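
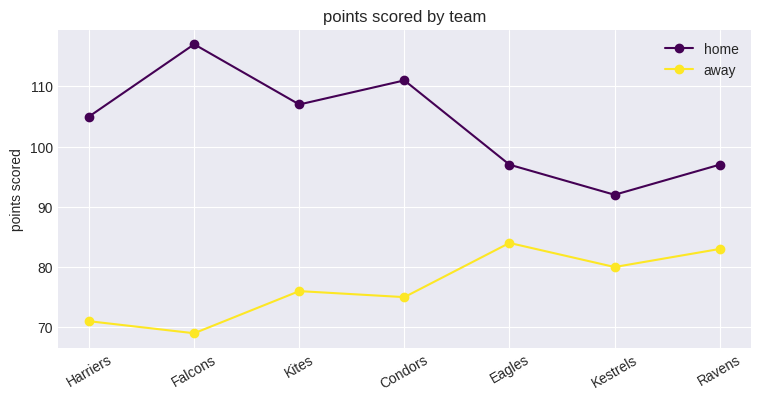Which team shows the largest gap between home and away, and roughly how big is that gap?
Falcons: home ≈ 115, away ≈ 70 → gap ≈ 45. Next-largest (Condors) is only ≈ 35.

Falcons, ≈ 45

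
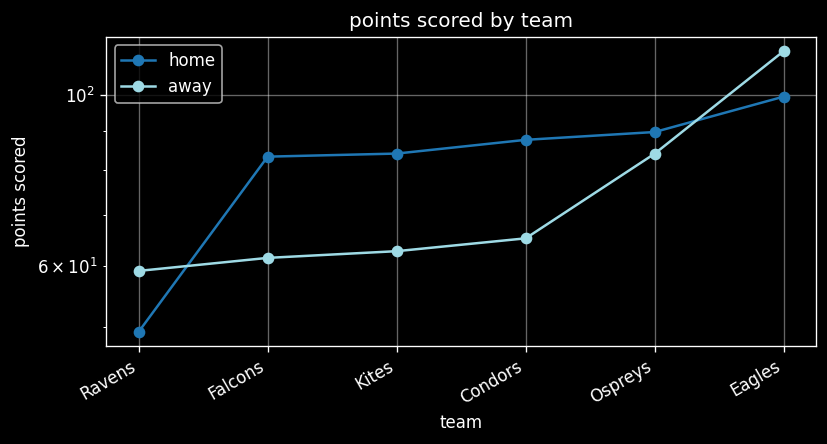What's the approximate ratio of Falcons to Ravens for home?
Falcons ≈ 80, Ravens ≈ 50; 80/50 ≈ 1.6.

≈ 1.6×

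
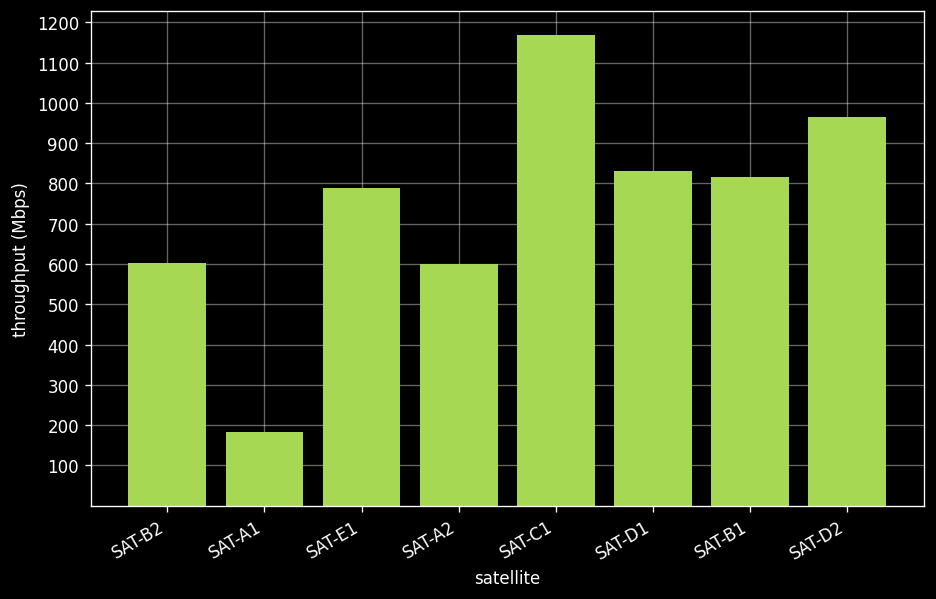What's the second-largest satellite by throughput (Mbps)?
Top 3: SAT-C1 ≈ 1200, SAT-D2 ≈ 1000, SAT-D1 ≈ 800.

SAT-D2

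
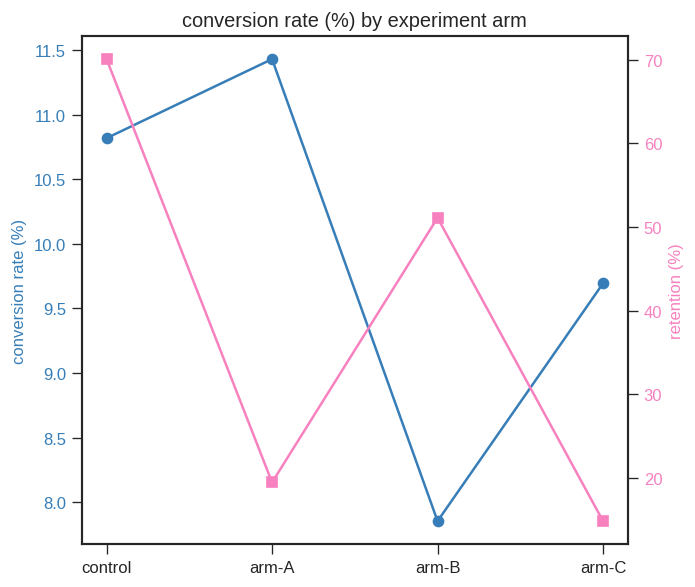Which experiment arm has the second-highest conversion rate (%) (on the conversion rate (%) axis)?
control

Top 3 (on the conversion rate (%) axis): arm-A ≈ 11.5, control ≈ 11.0, arm-C ≈ 9.5.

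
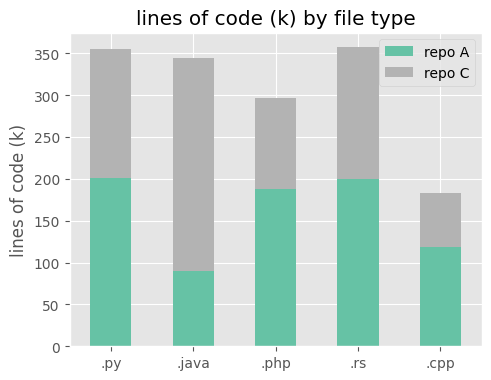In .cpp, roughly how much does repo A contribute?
repo A top ≈ 100, bottom ≈ 0; segment ≈ 100.

≈ 100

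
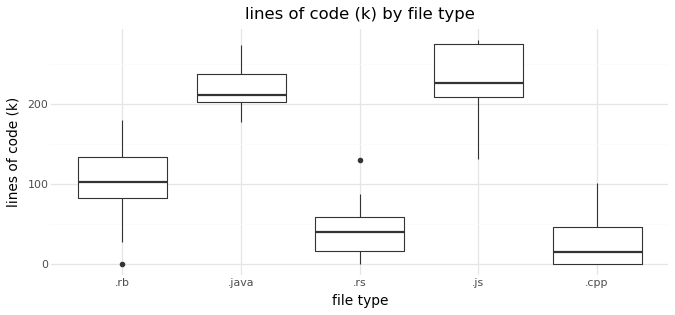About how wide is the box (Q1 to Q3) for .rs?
≈ 40

Q3 ≈ 60, Q1 ≈ 20; IQR ≈ 40.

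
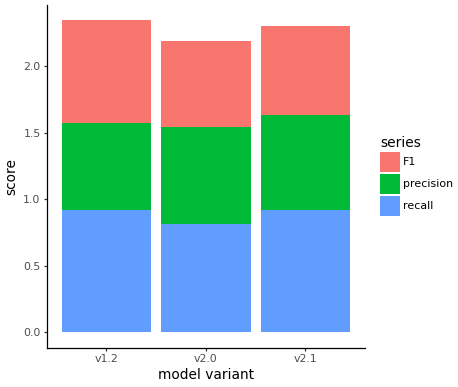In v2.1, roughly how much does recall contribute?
≈ 1.0

recall top ≈ 1.0, bottom ≈ 0.0; segment ≈ 1.0.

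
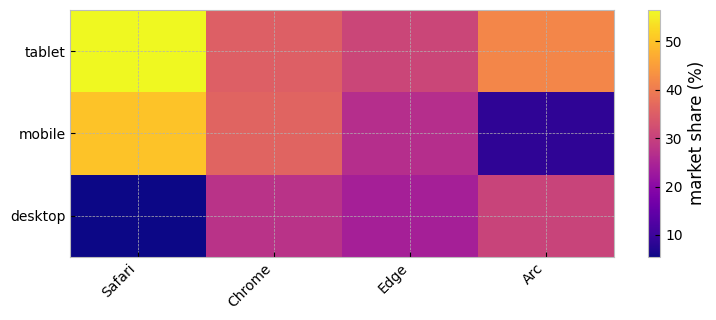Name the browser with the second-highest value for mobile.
Top 3 for mobile: Safari ≈ 50, Chrome ≈ 35, Edge ≈ 25.

Chrome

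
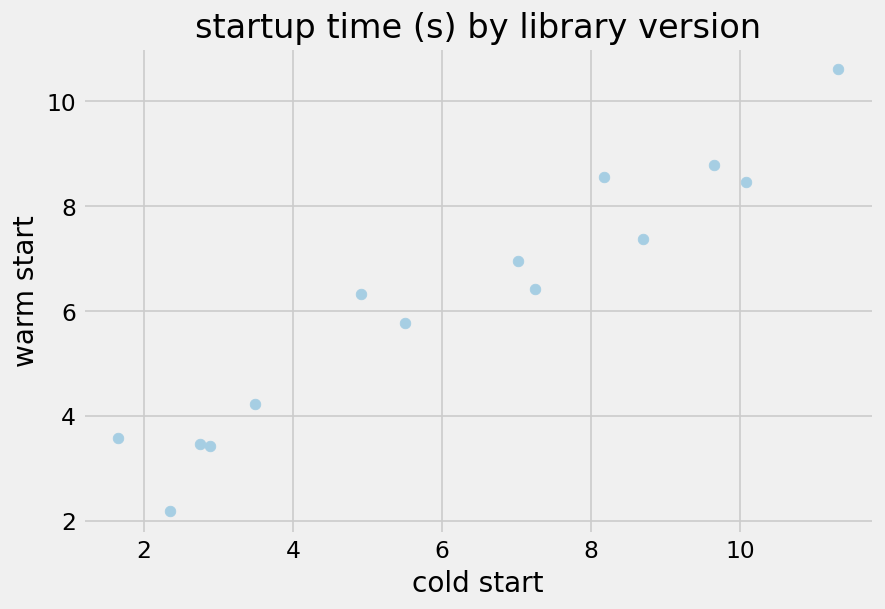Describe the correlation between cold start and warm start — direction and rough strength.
positive, strong

Points are positively correlated; strong (|r| ≈ 1.0).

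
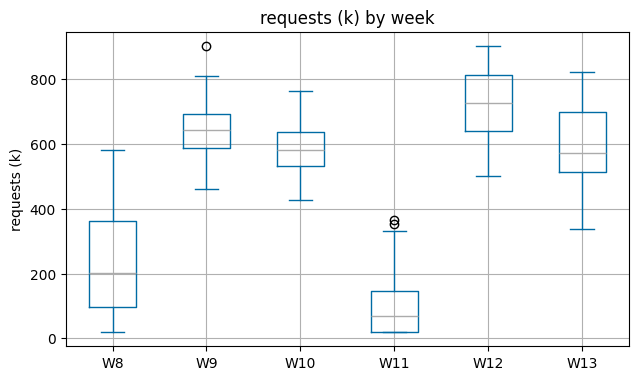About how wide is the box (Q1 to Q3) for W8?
Q3 ≈ 400, Q1 ≈ 100; IQR ≈ 300.

≈ 300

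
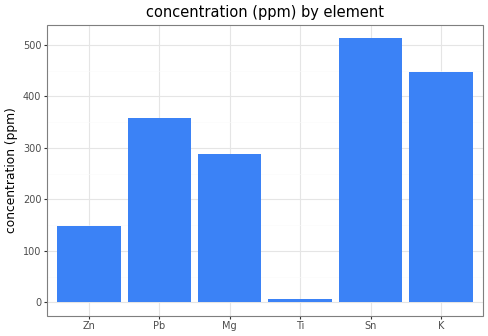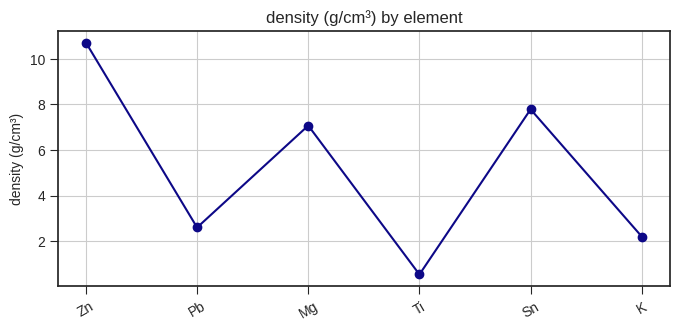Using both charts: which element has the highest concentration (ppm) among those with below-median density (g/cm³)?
K

Chart 2 median density (g/cm³) ≈ 5; below-median elements: Pb, Ti, K. Among those, K has the highest concentration (ppm) (≈ 450).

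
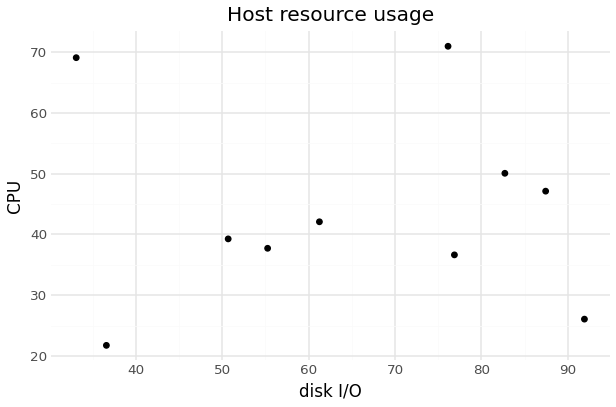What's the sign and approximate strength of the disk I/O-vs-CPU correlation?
no clear correlation

Points are roughly uncorrelated; weak (|r| ≈ 0.0).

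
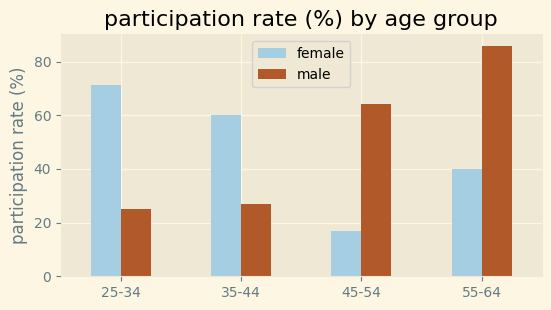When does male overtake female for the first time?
35-44: male ≈ 30 vs female ≈ 60 (not yet); 45-54: male ≈ 60 vs female ≈ 20 (first crossover).

45-54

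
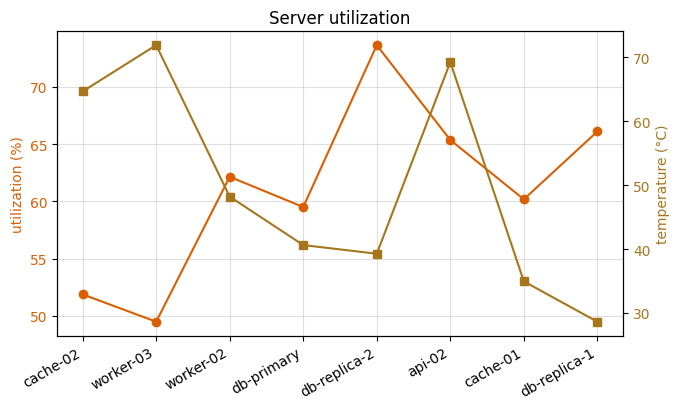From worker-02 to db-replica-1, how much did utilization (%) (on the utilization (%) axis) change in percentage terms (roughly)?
worker-02 ≈ 60, db-replica-1 ≈ 65; (65 − 60) / 60 ≈ +8.3%.

≈ +8.3%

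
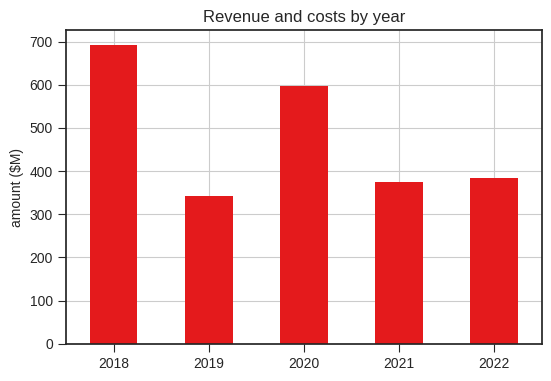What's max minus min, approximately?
≈ 400

Max 2018 ≈ 700, min 2019 ≈ 300; range ≈ 400.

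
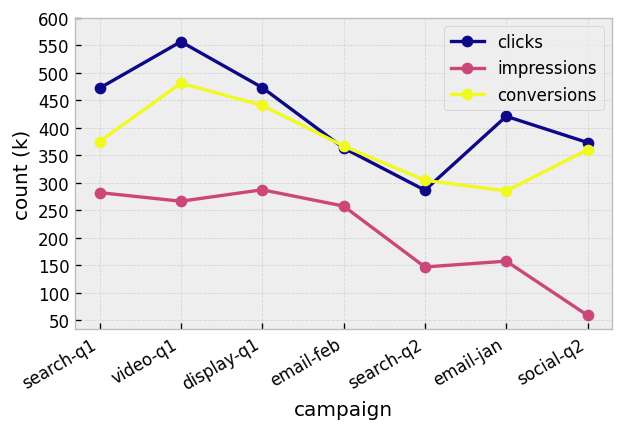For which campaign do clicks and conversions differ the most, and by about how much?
email-jan: clicks ≈ 400, conversions ≈ 300 → gap ≈ 100. Next-largest (search-q1) is only ≈ 50.

email-jan, ≈ 100 k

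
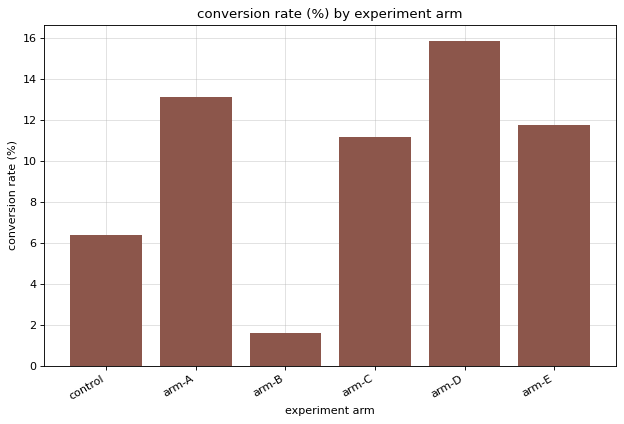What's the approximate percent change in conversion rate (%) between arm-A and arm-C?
arm-A ≈ 14, arm-C ≈ 12; (12 − 14) / 14 ≈ -14.3%.

≈ -14.3%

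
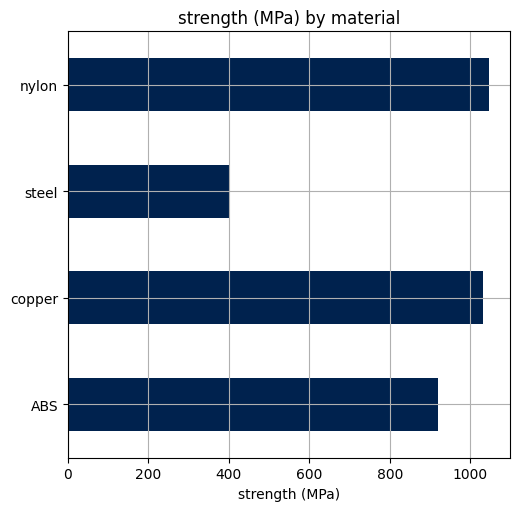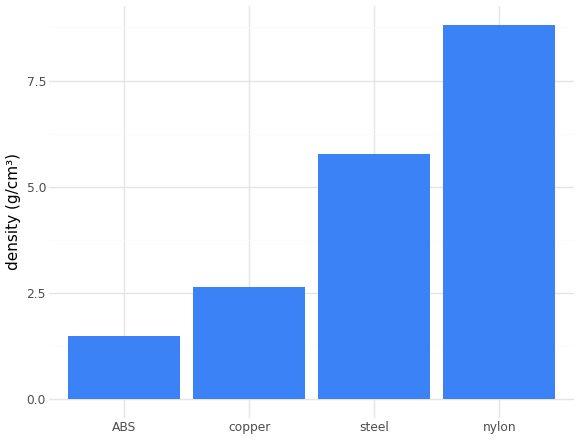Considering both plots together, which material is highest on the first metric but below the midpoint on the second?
copper

Chart 2 median density (g/cm³) ≈ 4; below-median materials: ABS, copper. Among those, copper has the highest strength (MPa) (≈ 1000).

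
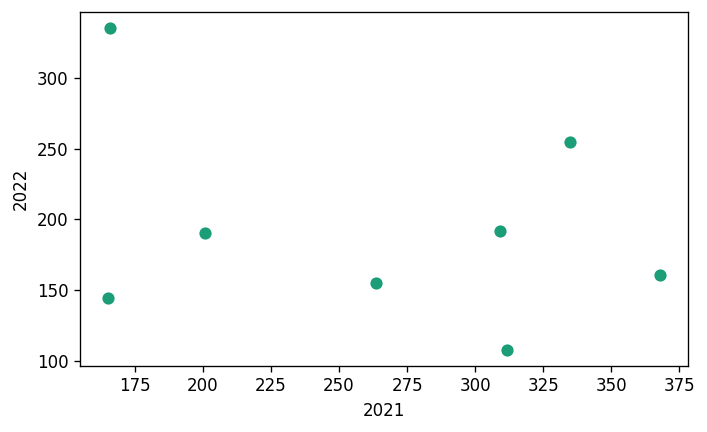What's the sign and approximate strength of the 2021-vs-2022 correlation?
negative, weak

Points are negatively correlated; weak (|r| ≈ 0.3).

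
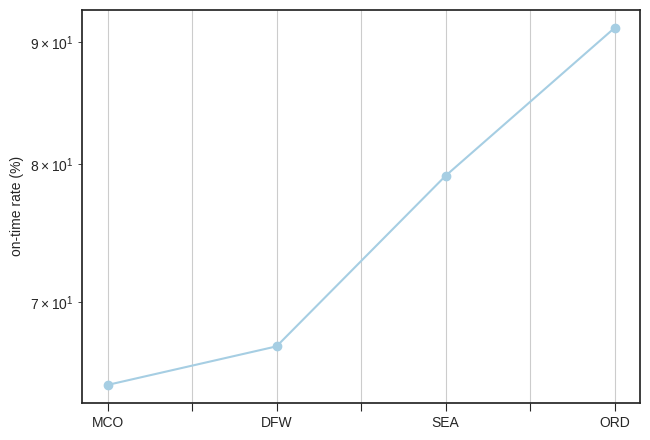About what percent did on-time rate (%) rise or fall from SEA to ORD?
≈ +12.5%

SEA ≈ 80, ORD ≈ 90; (90 − 80) / 80 ≈ +12.5%.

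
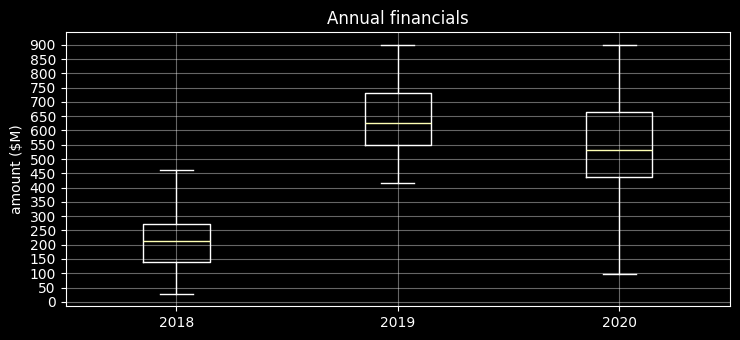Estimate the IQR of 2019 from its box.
≈ 200

Q3 ≈ 750, Q1 ≈ 550; IQR ≈ 200.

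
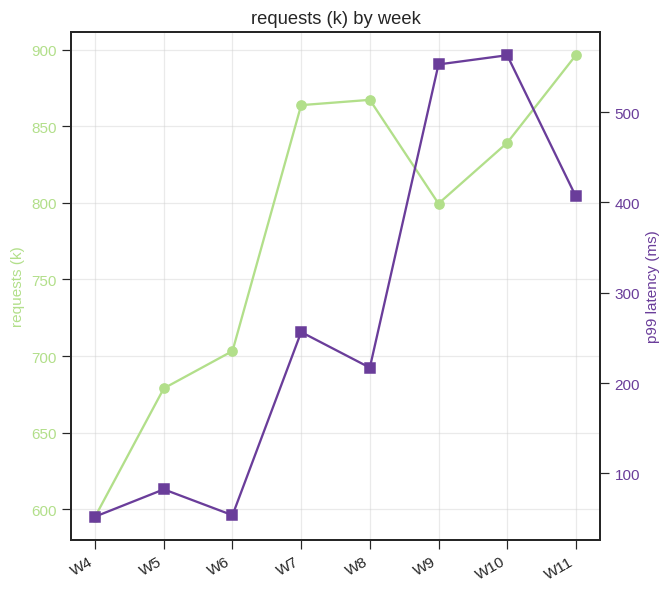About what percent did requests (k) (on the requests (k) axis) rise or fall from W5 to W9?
≈ +14.3%

W5 ≈ 700, W9 ≈ 800; (800 − 700) / 700 ≈ +14.3%.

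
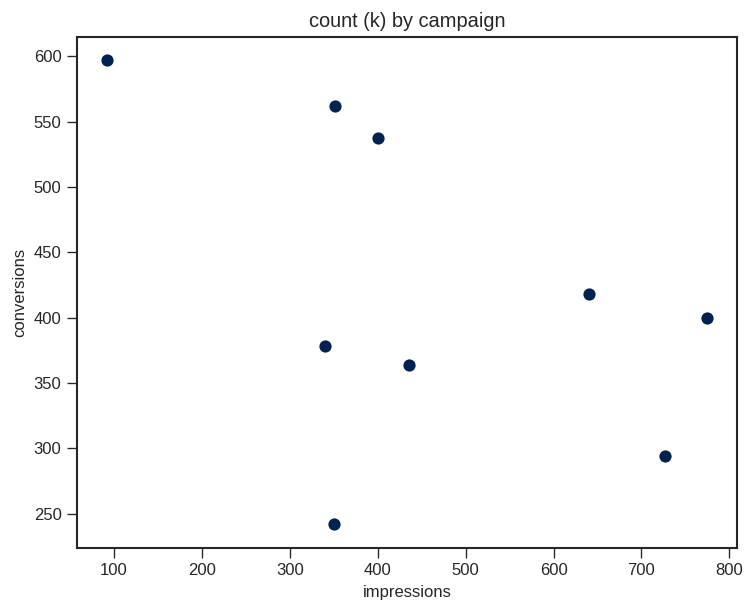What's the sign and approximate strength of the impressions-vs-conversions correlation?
negative, moderate

Points are negatively correlated; moderate (|r| ≈ 0.5).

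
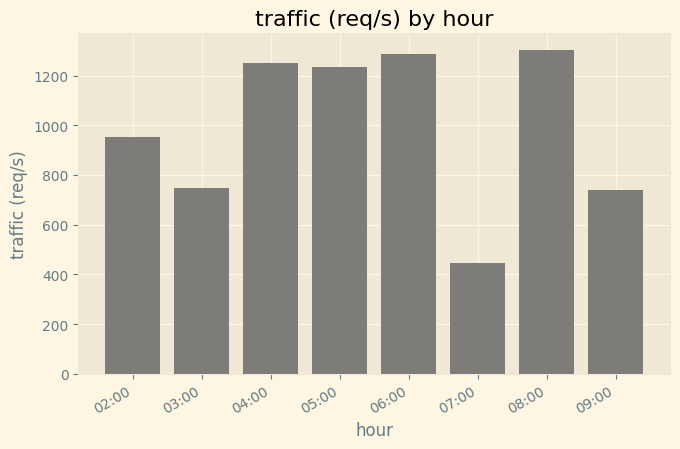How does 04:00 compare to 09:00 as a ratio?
04:00 ≈ 1200, 09:00 ≈ 800; 1200/800 ≈ 1.5.

≈ 1.5×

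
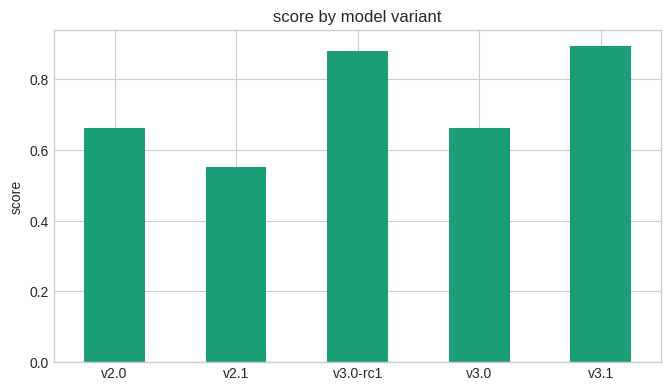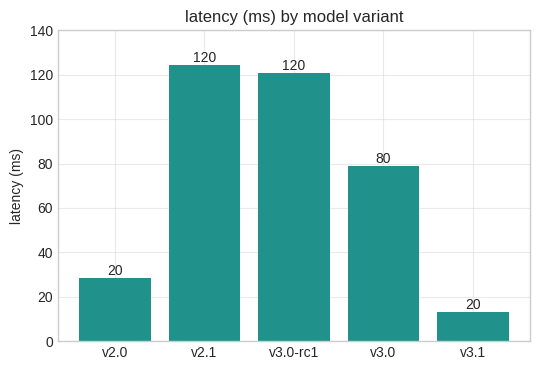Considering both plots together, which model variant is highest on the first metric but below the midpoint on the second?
Chart 2 median latency (ms) ≈ 80; below-median model variants: v2.0, v3.1. Among those, v3.1 has the highest score (≈ 0.9).

v3.1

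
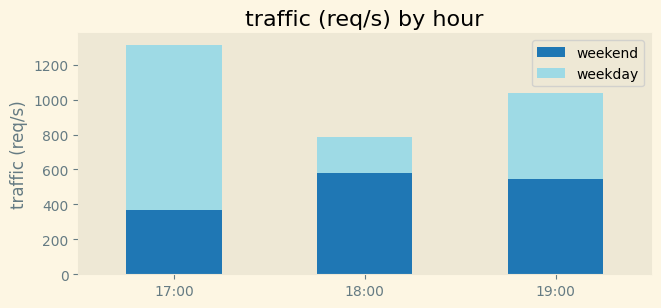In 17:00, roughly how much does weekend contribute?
≈ 400

weekend top ≈ 400, bottom ≈ 0; segment ≈ 400.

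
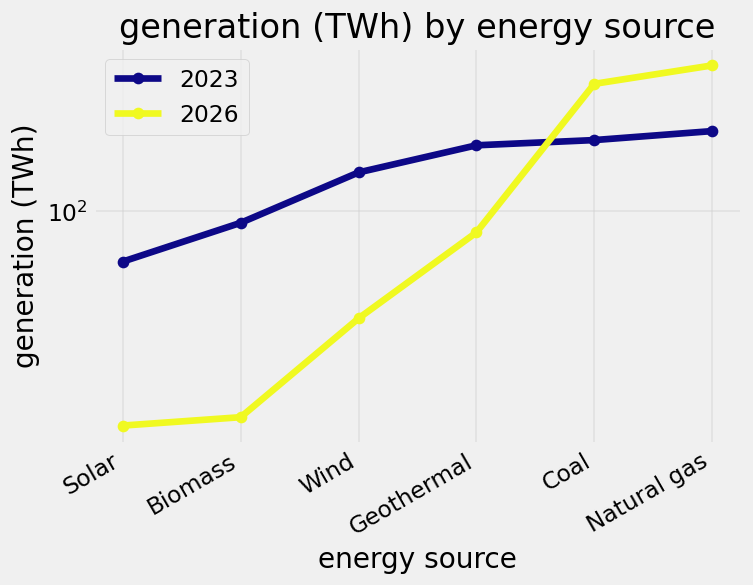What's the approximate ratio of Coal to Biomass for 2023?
Coal ≈ 175, Biomass ≈ 100; 175/100 ≈ 1.75.

≈ 1.75×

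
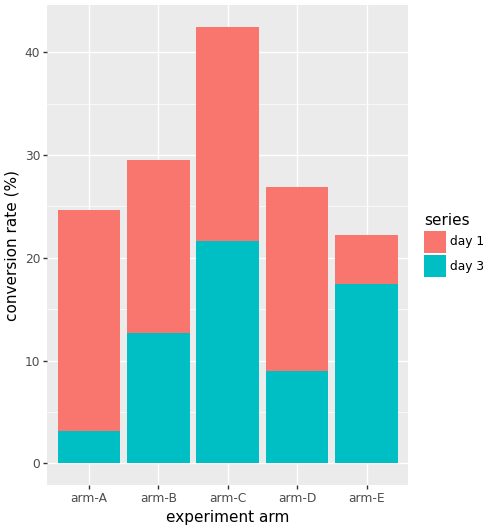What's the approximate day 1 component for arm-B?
≈ 15

day 1 top ≈ 30, bottom ≈ 15; segment ≈ 15.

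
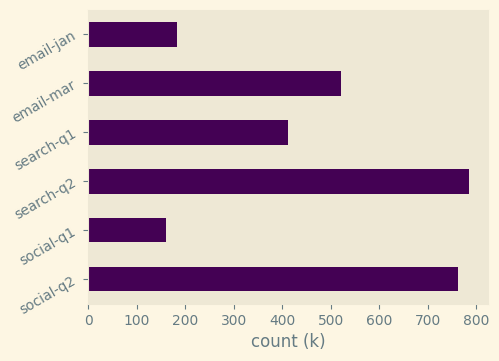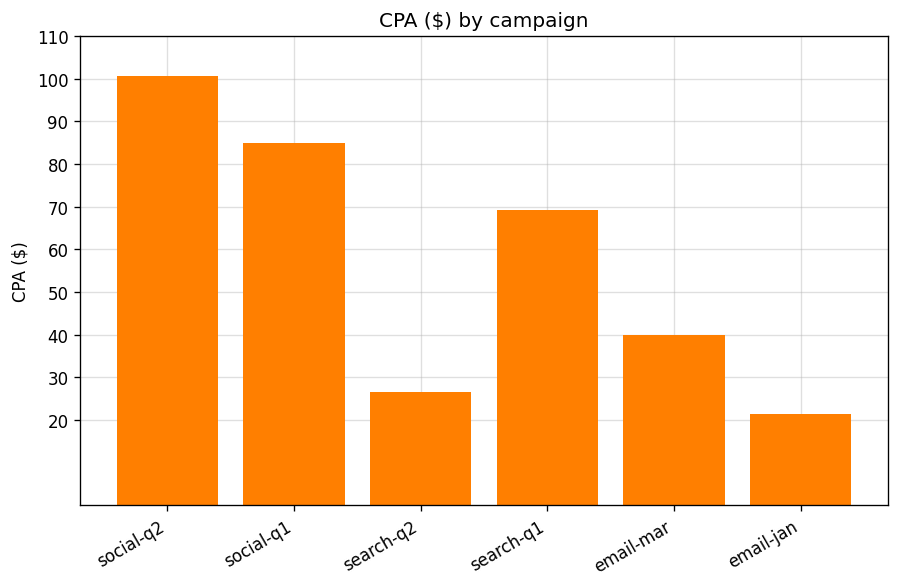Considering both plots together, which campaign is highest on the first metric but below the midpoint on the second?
Chart 2 median CPA ($) ≈ 50; below-median campaigns: search-q2, email-mar, email-jan. Among those, search-q2 has the highest count (k) (≈ 800).

search-q2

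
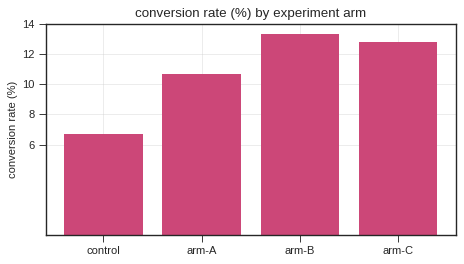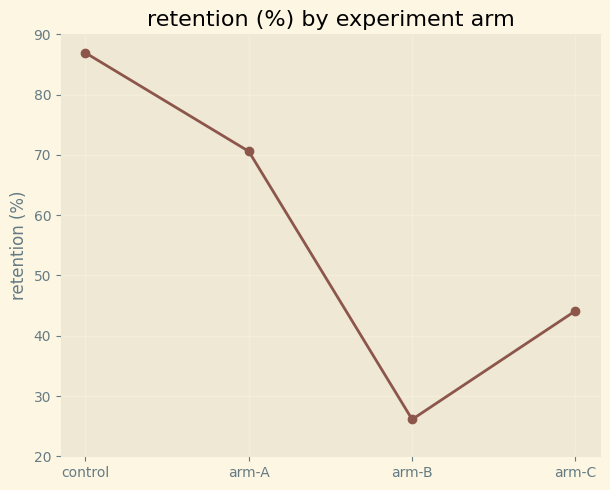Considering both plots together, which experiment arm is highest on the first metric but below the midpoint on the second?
arm-B

Chart 2 median retention (%) ≈ 60; below-median experiment arms: arm-B, arm-C. Among those, arm-B has the highest conversion rate (%) (≈ 14).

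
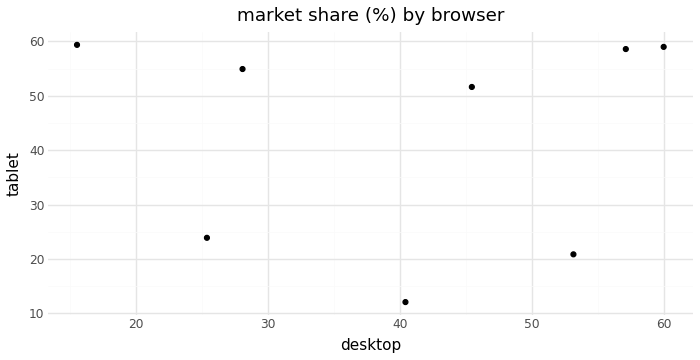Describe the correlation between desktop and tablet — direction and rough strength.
Points are roughly uncorrelated; weak (|r| ≈ 0.0).

no clear correlation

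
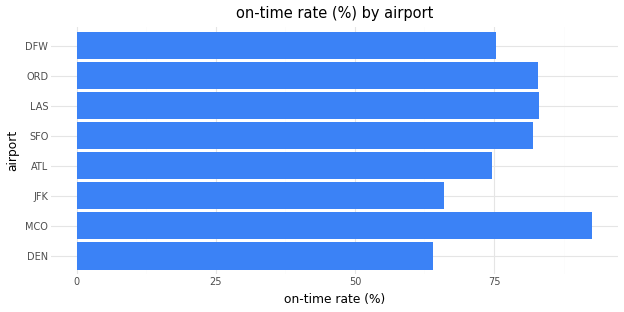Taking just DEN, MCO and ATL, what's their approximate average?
(60 + 90 + 70) / 3 ≈ 73.

≈ 73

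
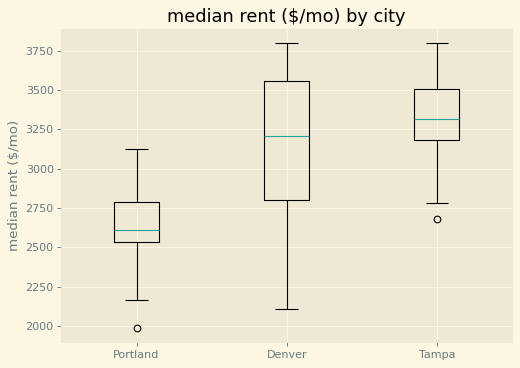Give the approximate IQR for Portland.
Q3 ≈ 2800, Q1 ≈ 2500; IQR ≈ 300.

≈ 300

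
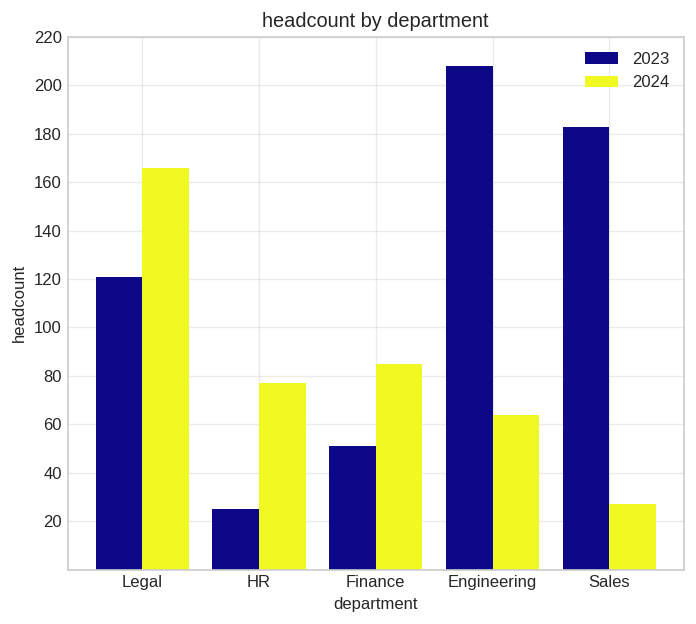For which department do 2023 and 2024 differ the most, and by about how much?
Sales, ≈ 160

Sales: 2023 ≈ 180, 2024 ≈ 20 → gap ≈ 160. Next-largest (Engineering) is only ≈ 140.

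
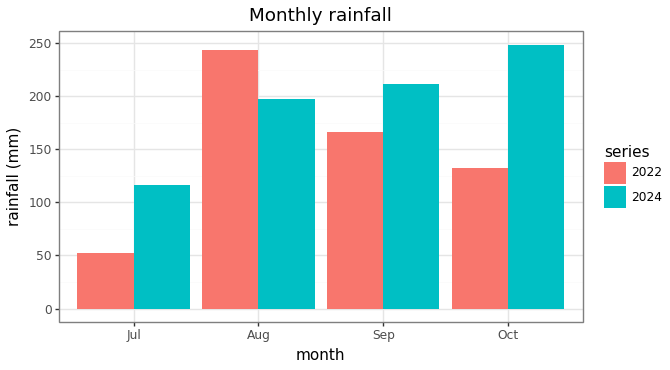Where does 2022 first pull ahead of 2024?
Jul: 2022 ≈ 50 vs 2024 ≈ 125 (not yet); Aug: 2022 ≈ 250 vs 2024 ≈ 200 (first crossover).

Aug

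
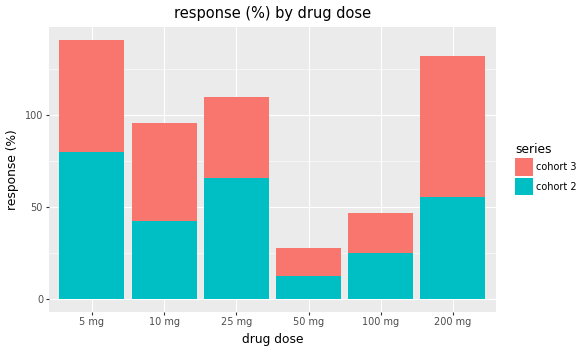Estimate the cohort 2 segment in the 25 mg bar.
≈ 60

cohort 2 top ≈ 60, bottom ≈ 0; segment ≈ 60.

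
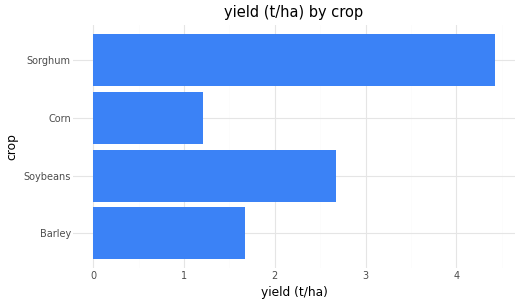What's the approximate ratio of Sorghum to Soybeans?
Sorghum ≈ 4.5, Soybeans ≈ 2.5; 4.5/2.5 ≈ 1.8.

≈ 1.8×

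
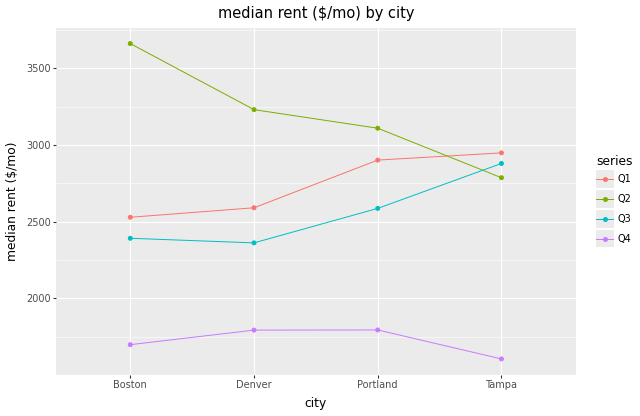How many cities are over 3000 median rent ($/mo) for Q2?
3

Above 3000: Boston, Denver, Portland.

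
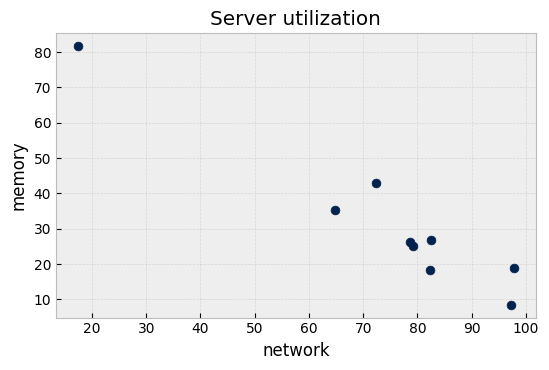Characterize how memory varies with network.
negative, strong

Points are negatively correlated; strong (|r| ≈ 1.0).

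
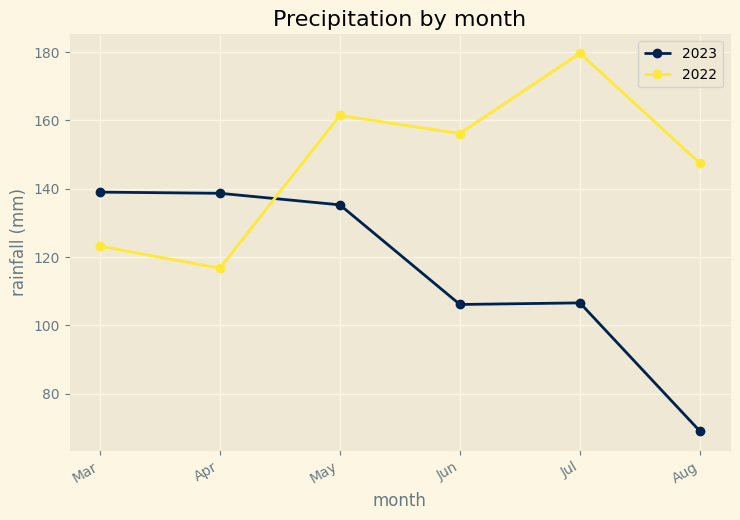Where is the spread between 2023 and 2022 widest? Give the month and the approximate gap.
Aug: 2023 ≈ 70, 2022 ≈ 150 → gap ≈ 80. Next-largest (Jul) is only ≈ 70.

Aug, ≈ 80 mm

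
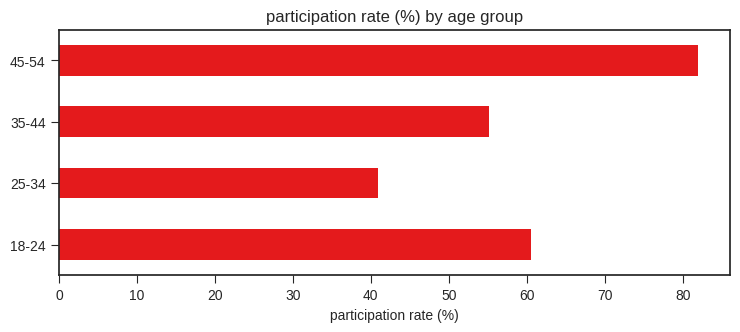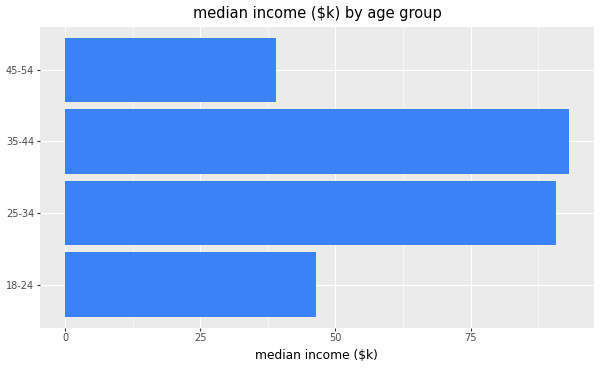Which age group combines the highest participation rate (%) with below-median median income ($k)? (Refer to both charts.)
45-54

Chart 2 median median income ($k) ≈ 70; below-median age groups: 18-24, 45-54. Among those, 45-54 has the highest participation rate (%) (≈ 80).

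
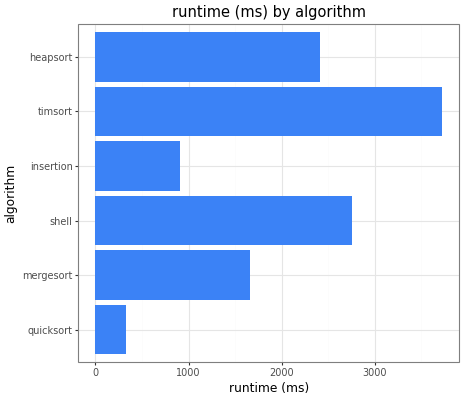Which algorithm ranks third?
Top 4: timsort ≈ 3500, shell ≈ 3000, heapsort ≈ 2500, mergesort ≈ 1500.

heapsort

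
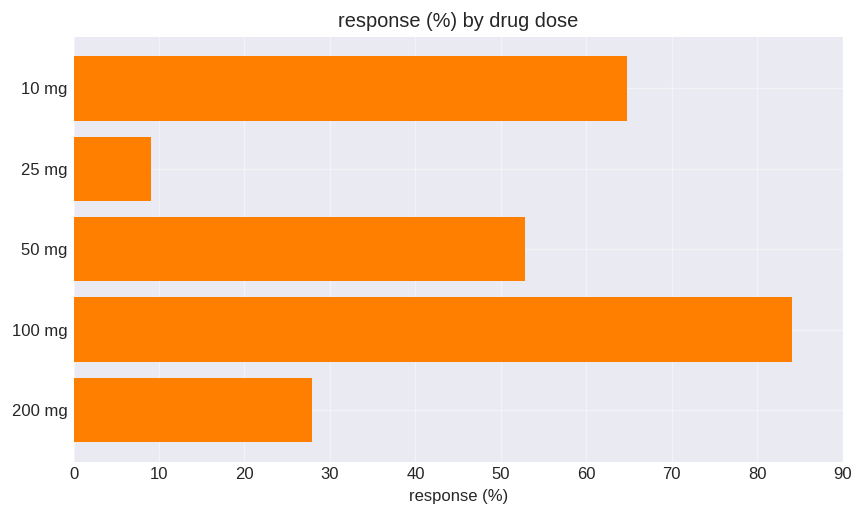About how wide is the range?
≈ 70

Max 100 mg ≈ 80, min 25 mg ≈ 10; range ≈ 70.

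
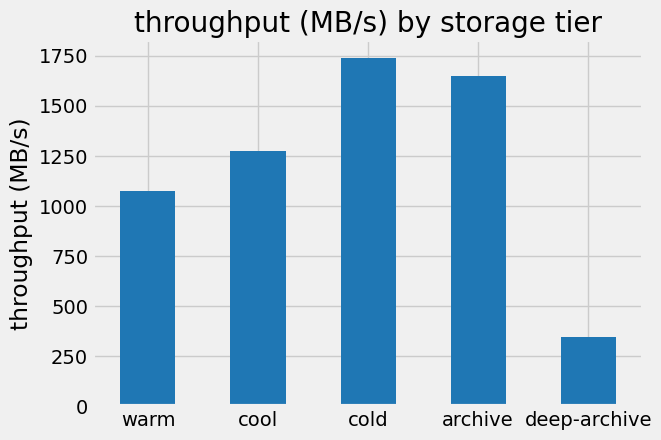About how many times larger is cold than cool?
cold ≈ 1800, cool ≈ 1200; 1800/1200 ≈ 1.5.

≈ 1.5×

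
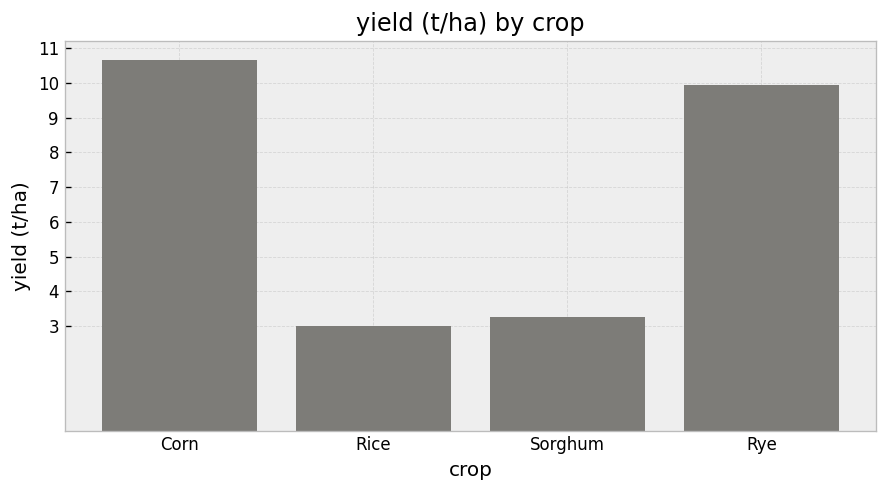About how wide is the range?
Max Corn ≈ 11, min Rice ≈ 3; range ≈ 8.

≈ 8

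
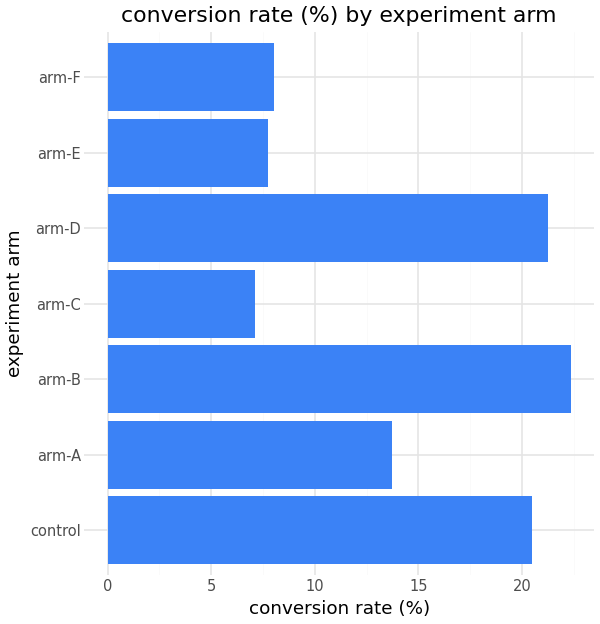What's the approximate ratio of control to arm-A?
control ≈ 20, arm-A ≈ 14; 20/14 ≈ 1.43.

≈ 1.43×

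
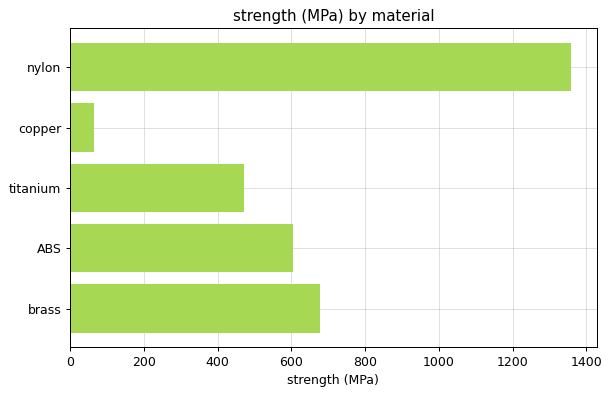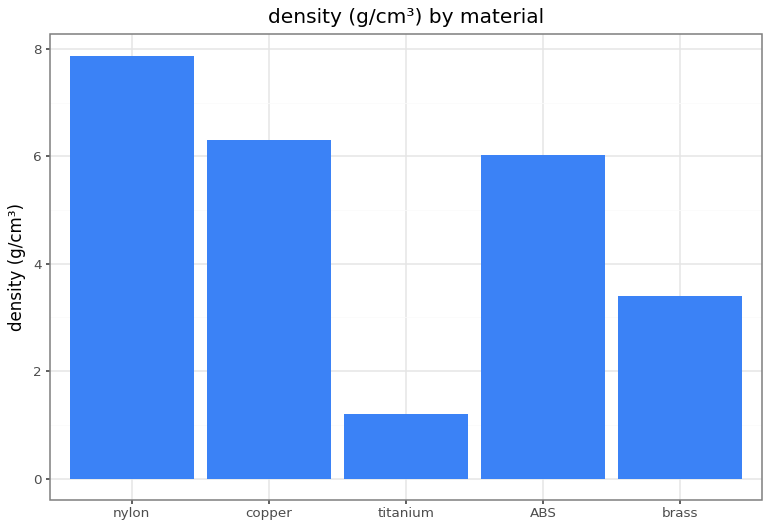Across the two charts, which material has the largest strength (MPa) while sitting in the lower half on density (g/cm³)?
brass

Chart 2 median density (g/cm³) ≈ 6; below-median materials: titanium, brass. Among those, brass has the highest strength (MPa) (≈ 600).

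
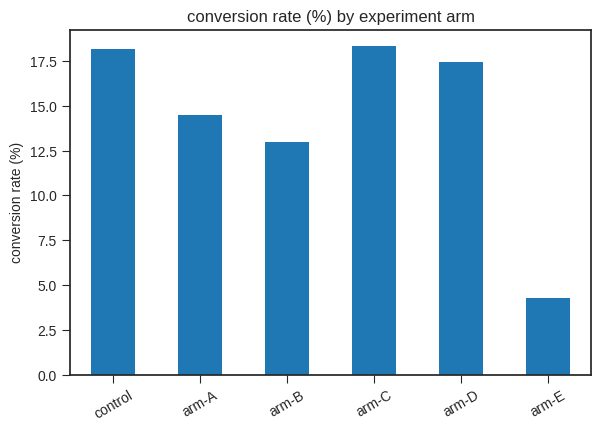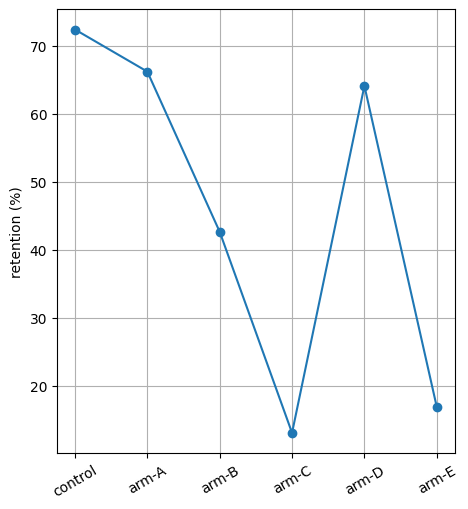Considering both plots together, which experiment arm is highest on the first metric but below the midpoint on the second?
arm-C

Chart 2 median retention (%) ≈ 50; below-median experiment arms: arm-B, arm-C, arm-E. Among those, arm-C has the highest conversion rate (%) (≈ 18).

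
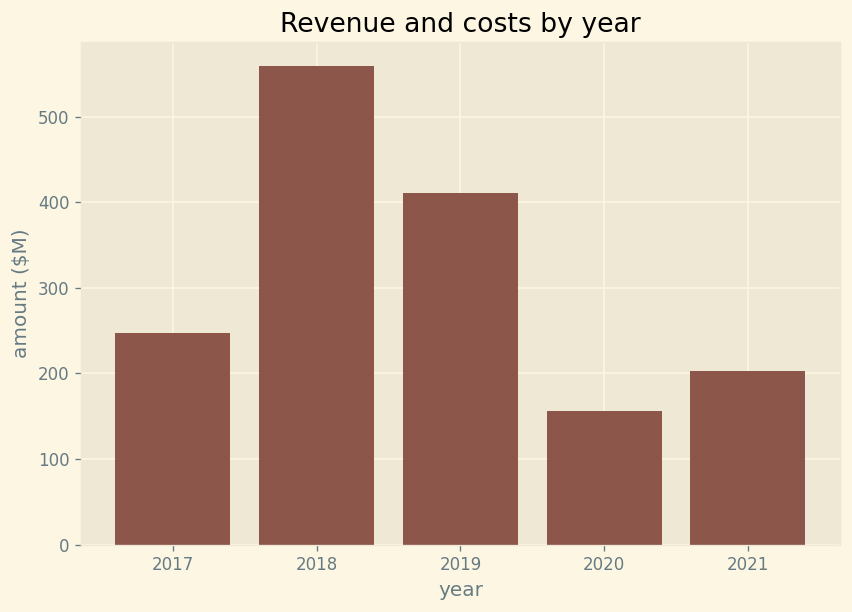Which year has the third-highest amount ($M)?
2017

Top 4: 2018 ≈ 550, 2019 ≈ 400, 2017 ≈ 250, 2021 ≈ 200.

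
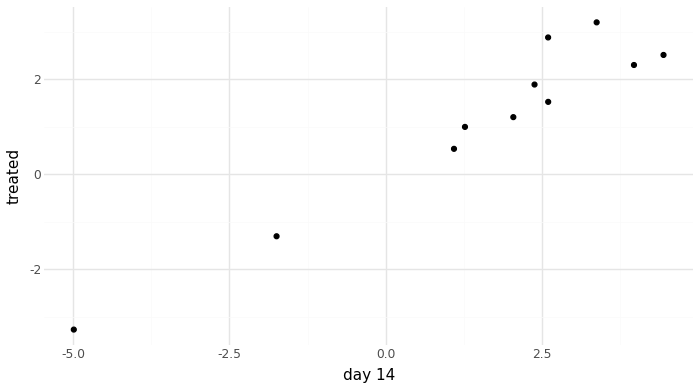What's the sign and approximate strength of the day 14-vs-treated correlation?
positive, strong

Points are positively correlated; strong (|r| ≈ 1.0).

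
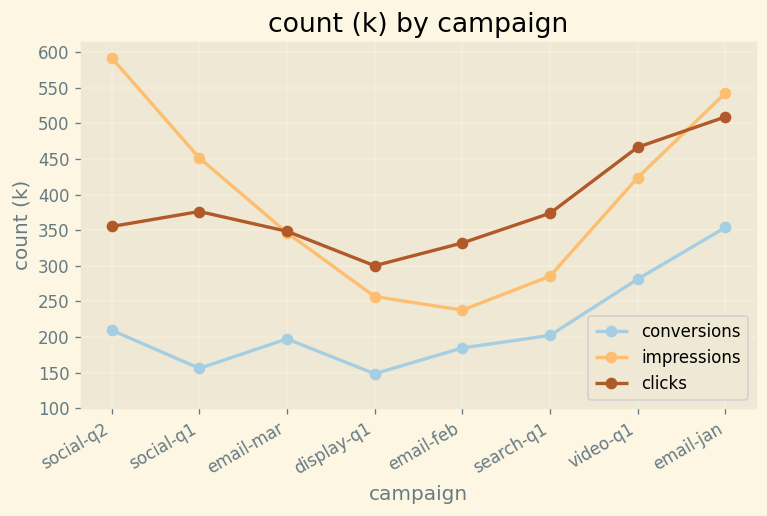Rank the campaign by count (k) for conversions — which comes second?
Top 3 for conversions: email-jan ≈ 350, video-q1 ≈ 300, social-q2 ≈ 200.

video-q1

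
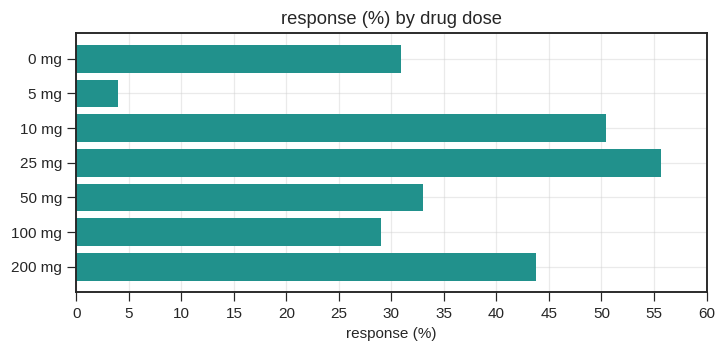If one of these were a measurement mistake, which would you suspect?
5 mg ≈ 5; the rest sit between ≈ 30 and ≈ 55.

5 mg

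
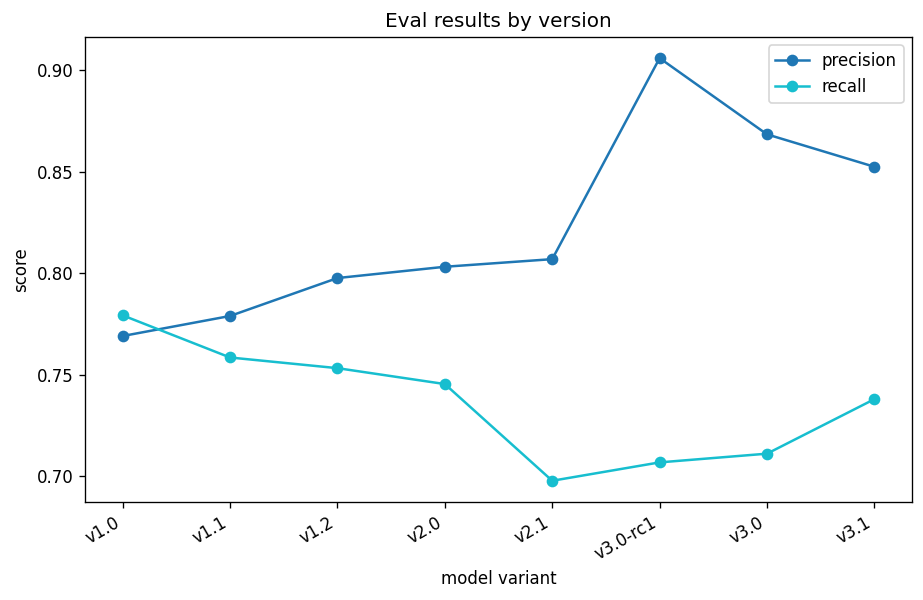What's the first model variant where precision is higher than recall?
v1.0: precision ≈ 0.76 vs recall ≈ 0.78 (not yet); v1.1: precision ≈ 0.78 vs recall ≈ 0.76 (first crossover).

v1.1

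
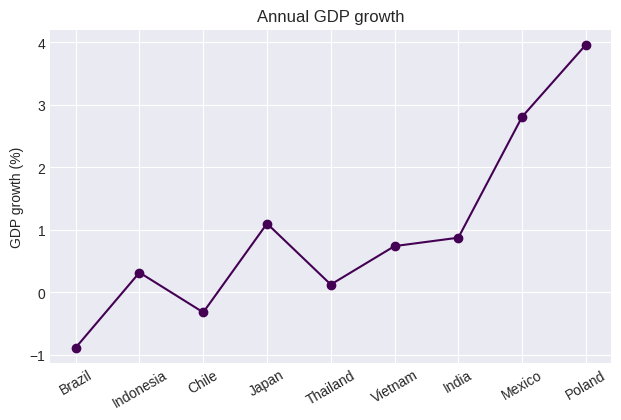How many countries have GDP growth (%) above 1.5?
2

Above 1.5: Mexico, Poland.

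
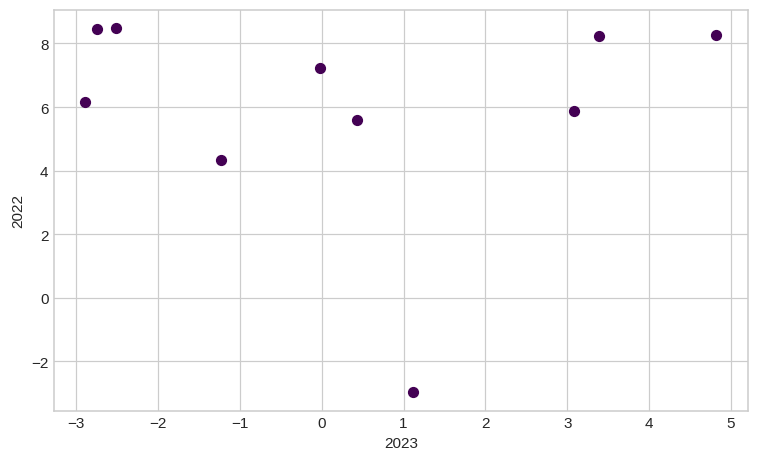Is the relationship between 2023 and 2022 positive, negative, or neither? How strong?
Points are roughly uncorrelated; weak (|r| ≈ 0.0).

no clear correlation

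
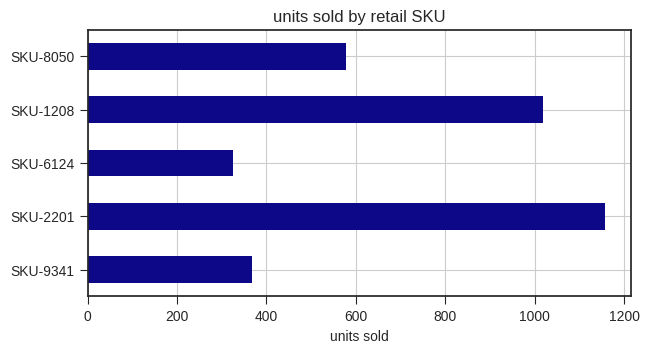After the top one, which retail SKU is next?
Top 3: SKU-2201 ≈ 1200, SKU-1208 ≈ 1000, SKU-8050 ≈ 600.

SKU-1208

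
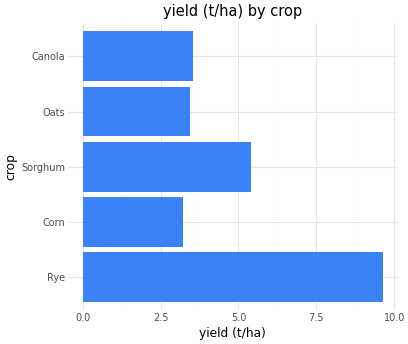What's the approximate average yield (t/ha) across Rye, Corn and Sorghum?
(10 + 3 + 5) / 3 ≈ 6.

≈ 6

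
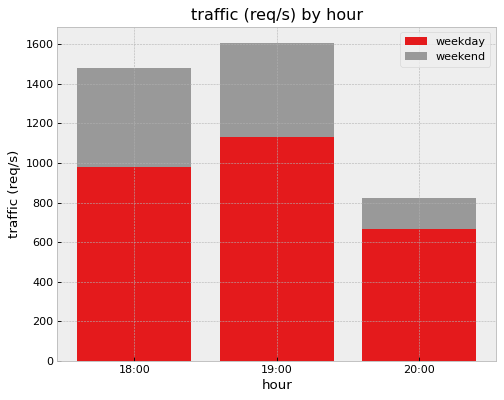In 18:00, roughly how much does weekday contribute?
≈ 1000

weekday top ≈ 1000, bottom ≈ 0; segment ≈ 1000.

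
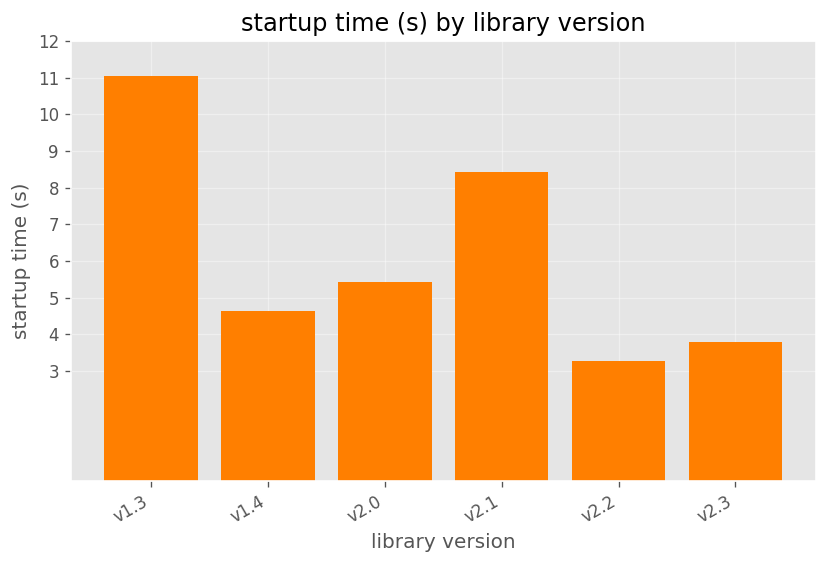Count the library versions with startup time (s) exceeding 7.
Above 7: v1.3, v2.1.

2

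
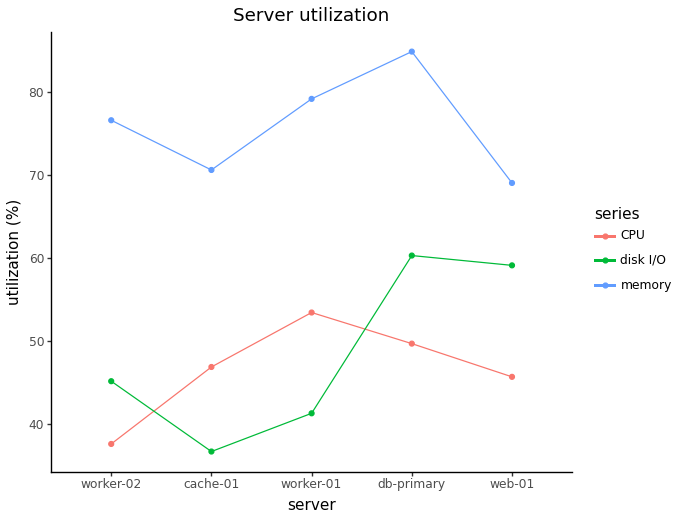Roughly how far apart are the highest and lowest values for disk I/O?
Max db-primary ≈ 60, min cache-01 ≈ 35; range ≈ 25.

≈ 25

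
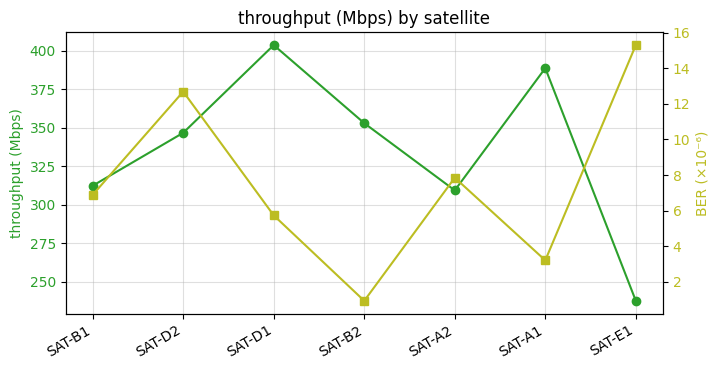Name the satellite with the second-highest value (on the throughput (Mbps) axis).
Top 3 (on the throughput (Mbps) axis): SAT-D1 ≈ 400, SAT-A1 ≈ 380, SAT-B2 ≈ 360.

SAT-A1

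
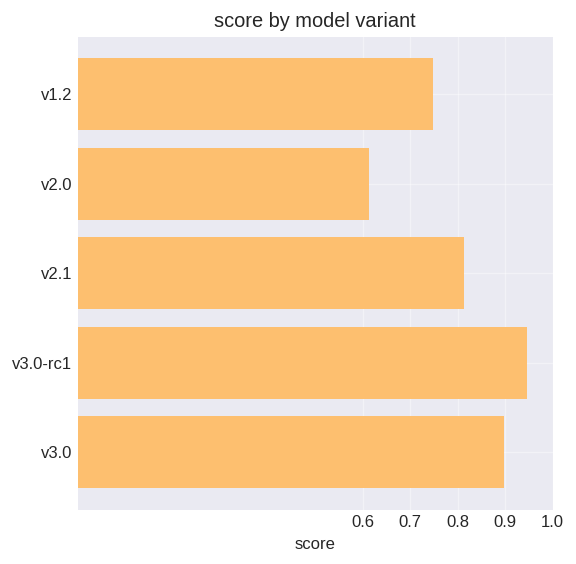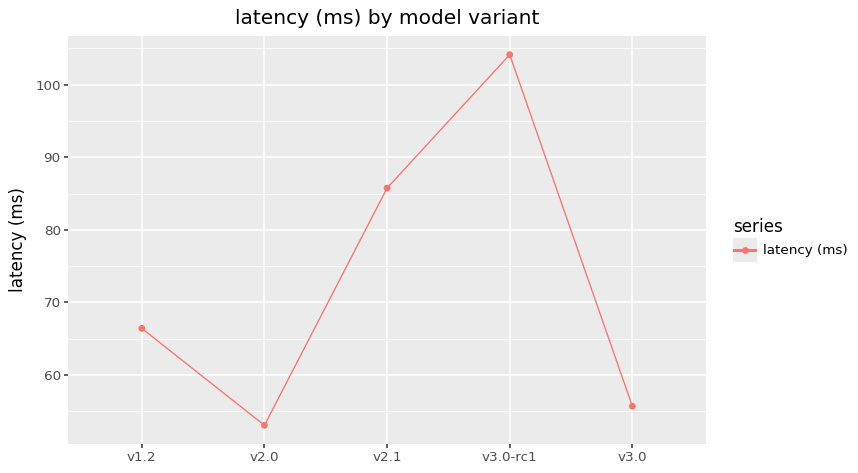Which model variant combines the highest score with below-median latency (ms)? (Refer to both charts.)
v3.0

Chart 2 median latency (ms) ≈ 70; below-median model variants: v2.0, v3.0. Among those, v3.0 has the highest score (≈ 0.9).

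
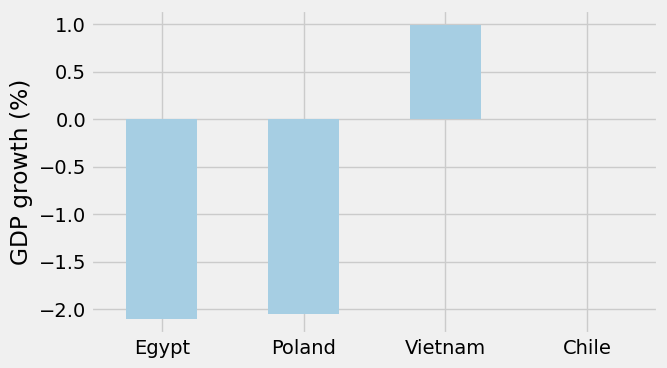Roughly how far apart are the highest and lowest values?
≈ 3.0

Max Vietnam ≈ 1.0, min Egypt ≈ -2.0; range ≈ 3.0.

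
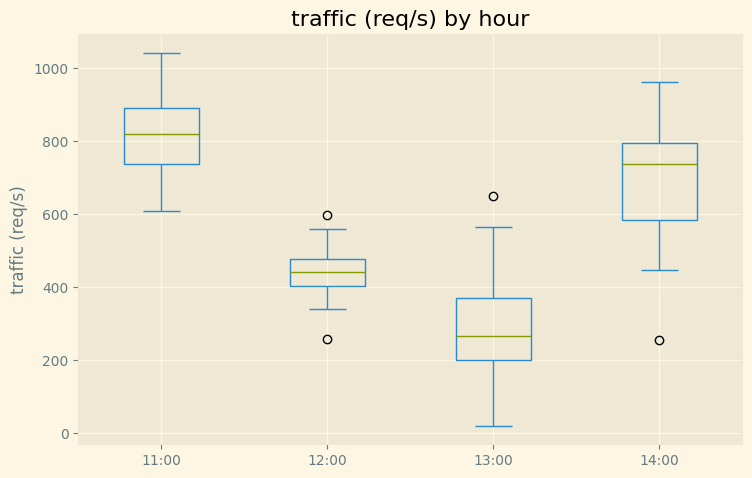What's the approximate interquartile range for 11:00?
≈ 150

Q3 ≈ 900, Q1 ≈ 750; IQR ≈ 150.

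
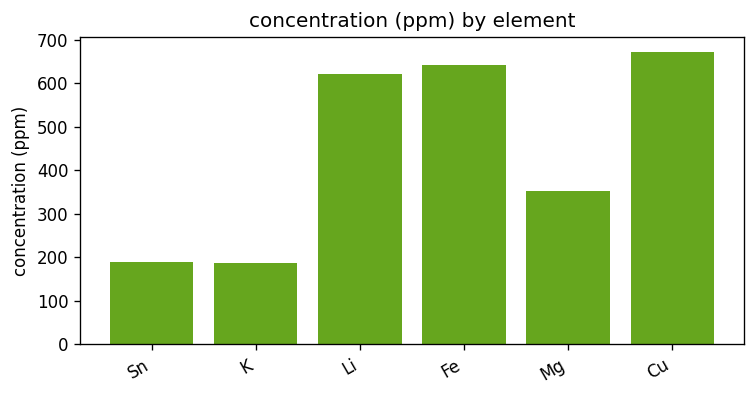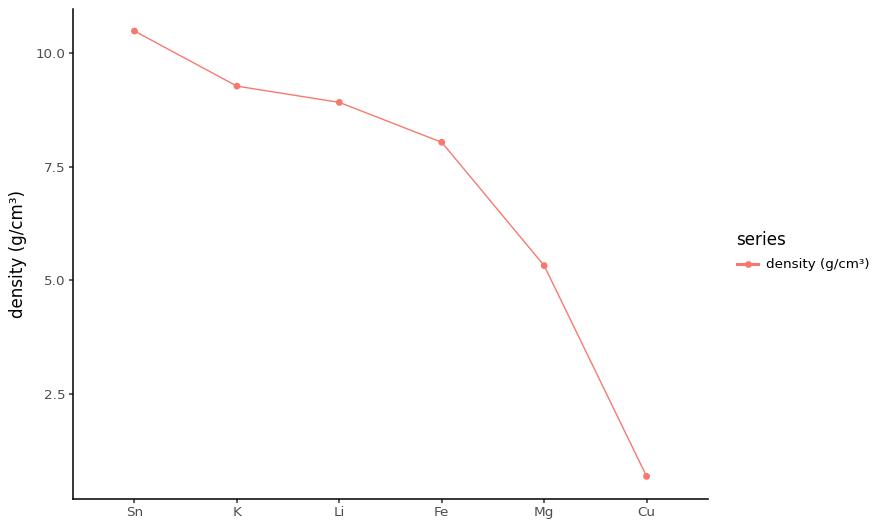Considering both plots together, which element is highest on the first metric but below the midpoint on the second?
Chart 2 median density (g/cm³) ≈ 8; below-median elements: Fe, Mg, Cu. Among those, Cu has the highest concentration (ppm) (≈ 700).

Cu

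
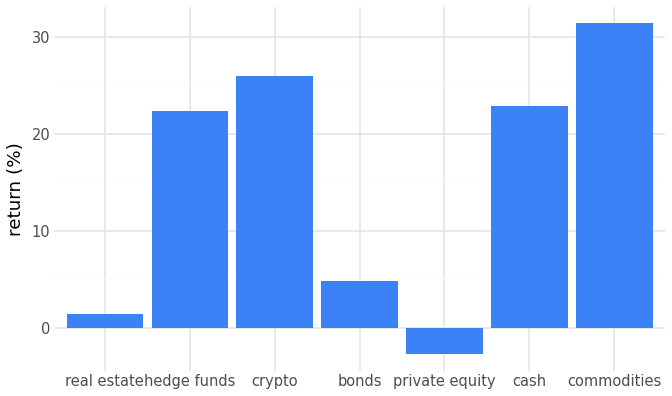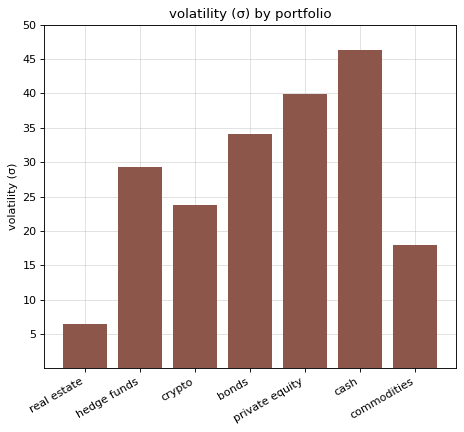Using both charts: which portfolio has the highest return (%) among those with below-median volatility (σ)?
commodities

Chart 2 median volatility (σ) ≈ 30; below-median portfolios: real estate, crypto, commodities. Among those, commodities has the highest return (%) (≈ 30).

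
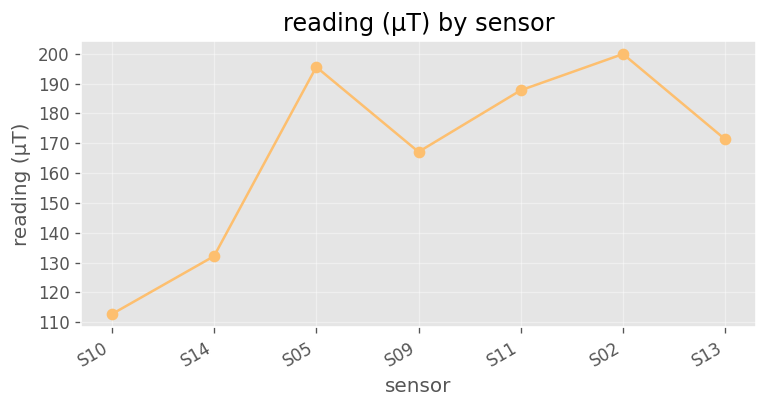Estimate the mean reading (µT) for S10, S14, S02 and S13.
≈ 152

(110 + 130 + 200 + 170) / 4 ≈ 152.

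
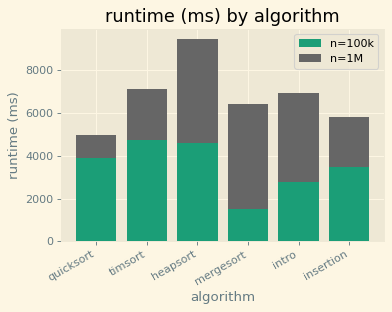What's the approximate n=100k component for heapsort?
≈ 5000

n=100k top ≈ 5000, bottom ≈ 0; segment ≈ 5000.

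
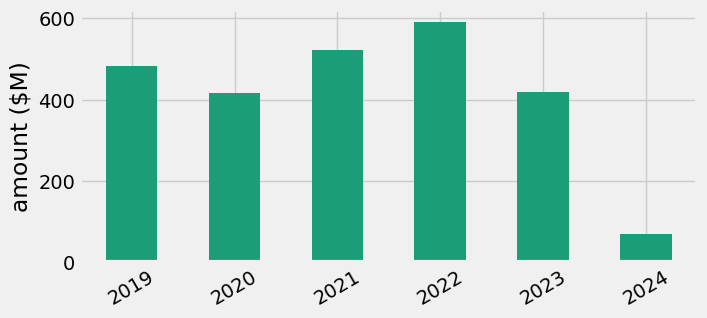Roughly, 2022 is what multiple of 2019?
2022 ≈ 600, 2019 ≈ 500; 600/500 ≈ 1.2.

≈ 1.2×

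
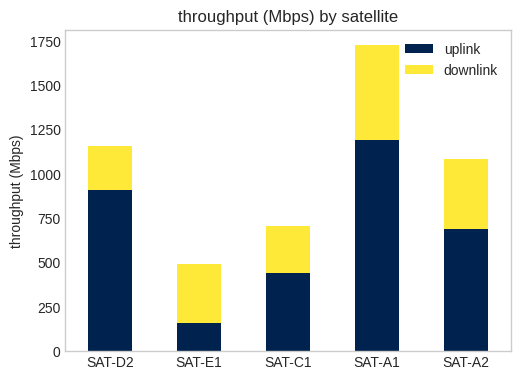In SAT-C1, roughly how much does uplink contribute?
≈ 400

uplink top ≈ 400, bottom ≈ 0; segment ≈ 400.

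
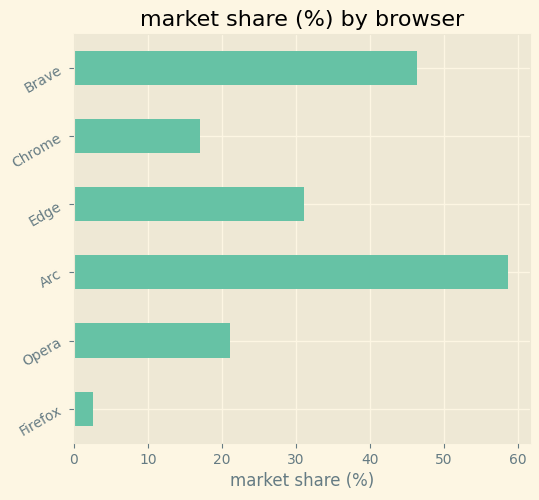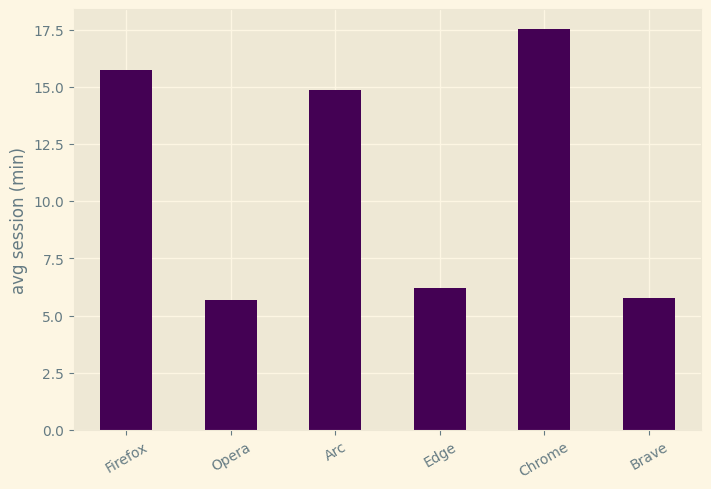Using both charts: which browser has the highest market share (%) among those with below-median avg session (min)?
Chart 2 median avg session (min) ≈ 10; below-median browsers: Opera, Edge, Brave. Among those, Brave has the highest market share (%) (≈ 50).

Brave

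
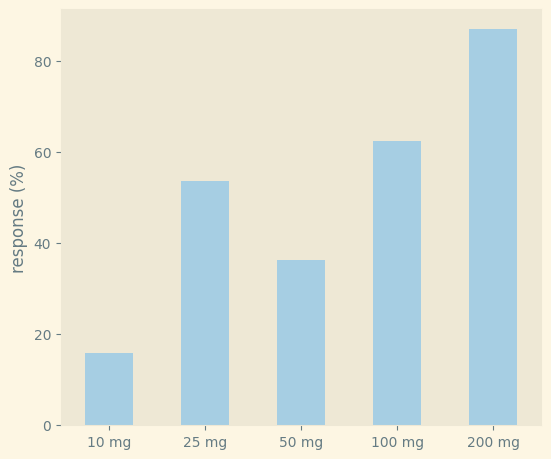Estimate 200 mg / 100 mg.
200 mg ≈ 90, 100 mg ≈ 60; 90/60 ≈ 1.5.

≈ 1.5×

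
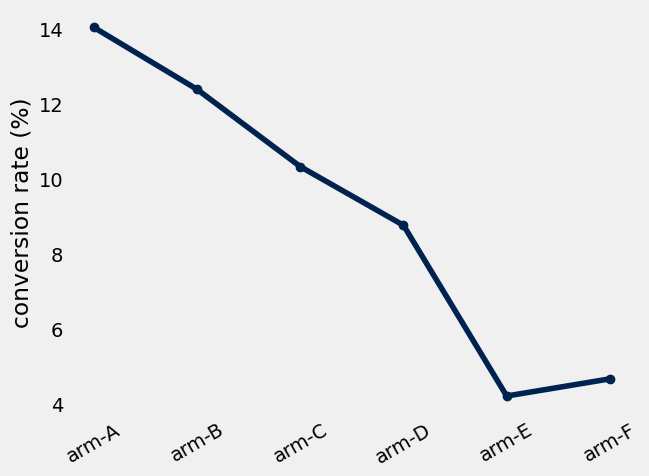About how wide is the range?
≈ 10

Max arm-A ≈ 14, min arm-E ≈ 4; range ≈ 10.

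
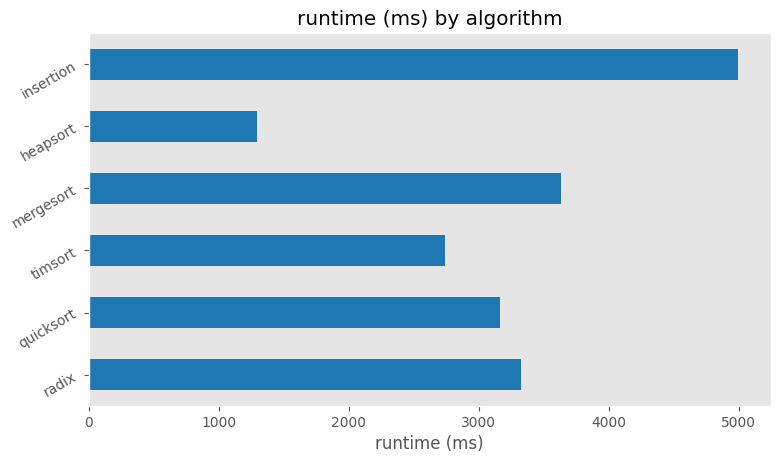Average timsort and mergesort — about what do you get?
(2500 + 3500) / 2 ≈ 3000.

≈ 3000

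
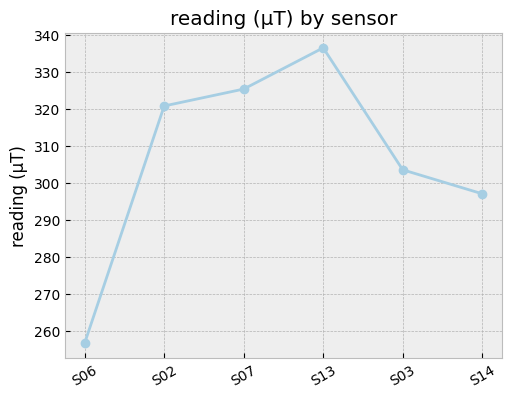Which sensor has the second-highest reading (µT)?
S07

Top 3: S13 ≈ 340, S07 ≈ 330, S02 ≈ 320.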